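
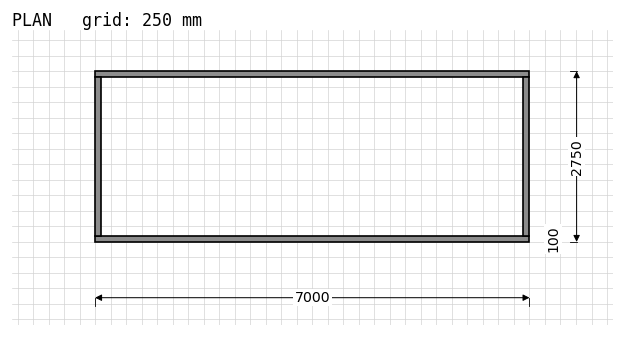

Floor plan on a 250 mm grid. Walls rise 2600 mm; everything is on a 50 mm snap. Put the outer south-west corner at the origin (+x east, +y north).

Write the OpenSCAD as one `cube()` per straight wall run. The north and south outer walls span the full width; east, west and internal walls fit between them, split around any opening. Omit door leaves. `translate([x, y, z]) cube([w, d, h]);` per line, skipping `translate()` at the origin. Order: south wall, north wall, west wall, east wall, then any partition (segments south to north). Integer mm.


cube([7000, 100, 2600]);
translate([0, 2650, 0]) cube([7000, 100, 2600]);
translate([0, 100, 0]) cube([100, 2550, 2600]);
translate([6900, 100, 0]) cube([100, 2550, 2600]);


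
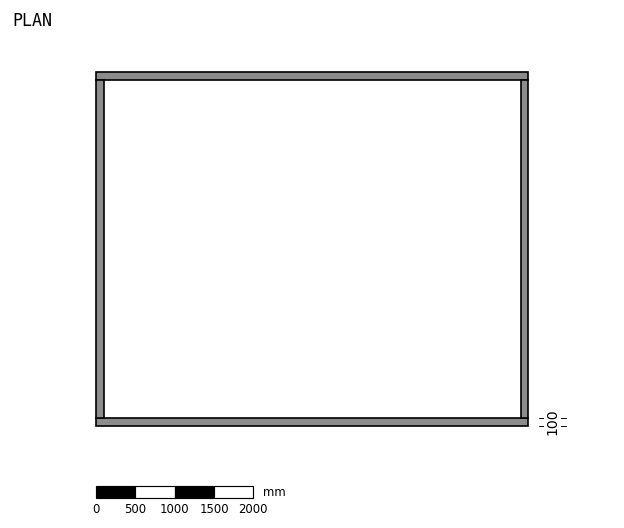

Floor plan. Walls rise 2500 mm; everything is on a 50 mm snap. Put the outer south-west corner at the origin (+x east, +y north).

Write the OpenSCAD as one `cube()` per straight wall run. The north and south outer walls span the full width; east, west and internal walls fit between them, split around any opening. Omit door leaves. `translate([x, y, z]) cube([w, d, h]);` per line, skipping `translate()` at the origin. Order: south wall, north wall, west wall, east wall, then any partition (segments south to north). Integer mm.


cube([5500, 100, 2500]);
translate([0, 4400, 0]) cube([5500, 100, 2500]);
translate([0, 100, 0]) cube([100, 4300, 2500]);
translate([5400, 100, 0]) cube([100, 4300, 2500]);


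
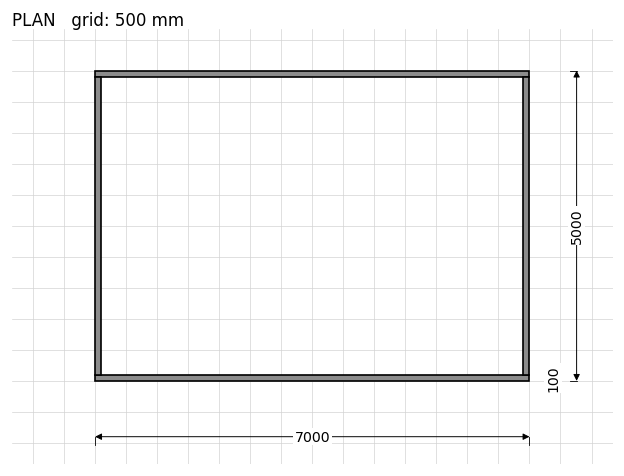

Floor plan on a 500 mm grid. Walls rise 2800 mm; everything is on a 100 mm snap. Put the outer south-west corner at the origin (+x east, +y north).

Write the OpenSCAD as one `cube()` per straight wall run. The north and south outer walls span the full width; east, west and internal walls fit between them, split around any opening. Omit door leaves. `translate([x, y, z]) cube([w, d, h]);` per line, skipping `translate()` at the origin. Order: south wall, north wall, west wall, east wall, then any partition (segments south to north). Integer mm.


cube([7000, 100, 2800]);
translate([0, 4900, 0]) cube([7000, 100, 2800]);
translate([0, 100, 0]) cube([100, 4800, 2800]);
translate([6900, 100, 0]) cube([100, 4800, 2800]);


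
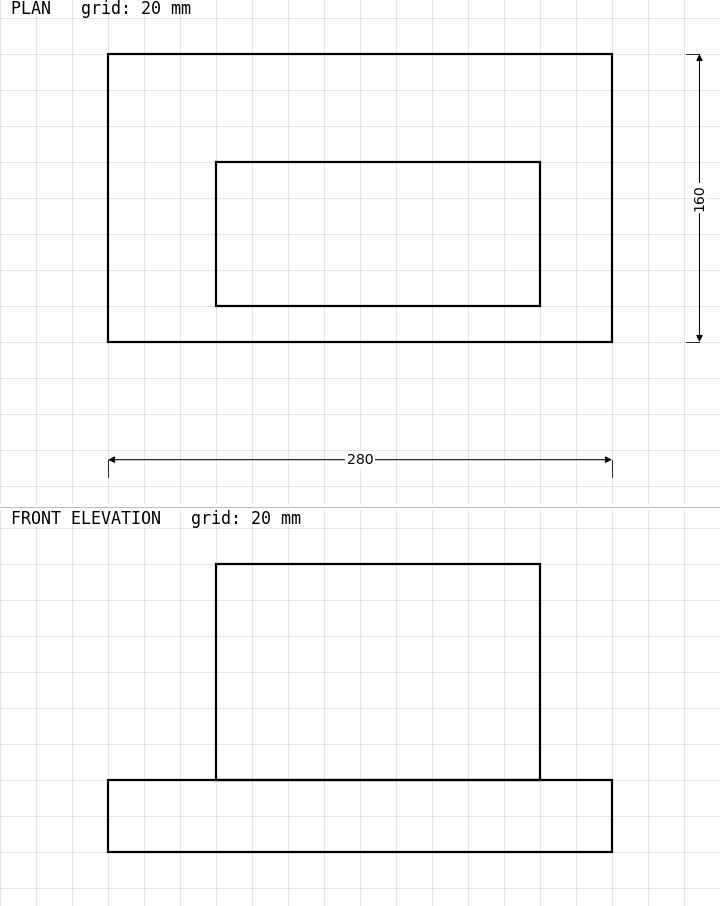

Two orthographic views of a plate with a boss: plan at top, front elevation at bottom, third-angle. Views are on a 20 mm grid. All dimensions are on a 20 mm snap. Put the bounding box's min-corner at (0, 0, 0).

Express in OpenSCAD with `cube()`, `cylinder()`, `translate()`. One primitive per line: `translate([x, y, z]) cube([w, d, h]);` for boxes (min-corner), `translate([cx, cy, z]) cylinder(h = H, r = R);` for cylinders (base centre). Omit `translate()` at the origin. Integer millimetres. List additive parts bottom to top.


cube([280, 160, 40]);
translate([60, 20, 40]) cube([180, 80, 120]);


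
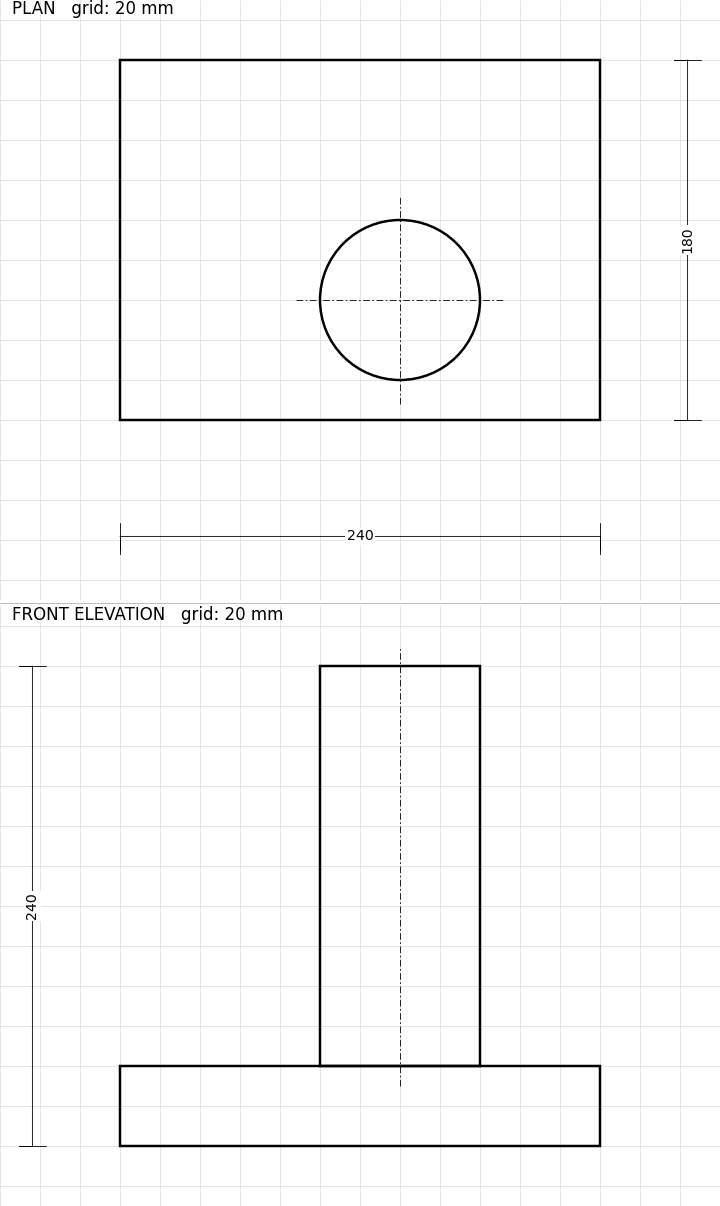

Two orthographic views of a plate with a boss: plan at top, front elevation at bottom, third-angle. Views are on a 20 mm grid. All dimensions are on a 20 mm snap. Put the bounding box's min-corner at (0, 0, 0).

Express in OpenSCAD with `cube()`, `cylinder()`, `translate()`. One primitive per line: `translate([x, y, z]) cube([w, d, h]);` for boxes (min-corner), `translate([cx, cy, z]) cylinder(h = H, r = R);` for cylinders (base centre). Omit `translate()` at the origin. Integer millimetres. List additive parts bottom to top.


cube([240, 180, 40]);
translate([140, 60, 40]) cylinder(h = 200, r = 40);


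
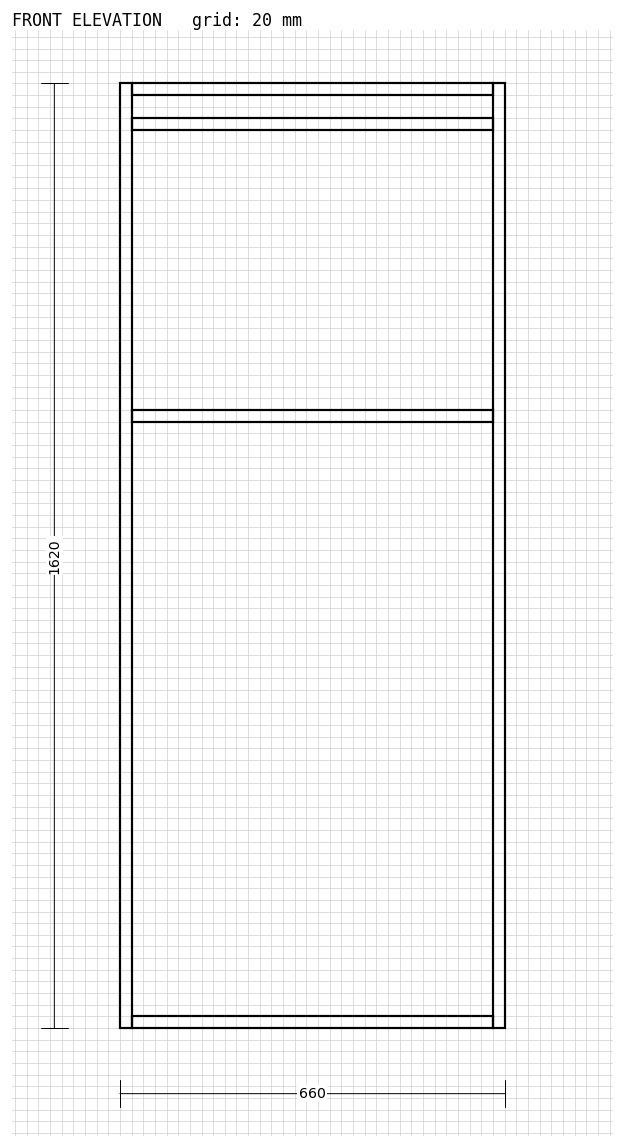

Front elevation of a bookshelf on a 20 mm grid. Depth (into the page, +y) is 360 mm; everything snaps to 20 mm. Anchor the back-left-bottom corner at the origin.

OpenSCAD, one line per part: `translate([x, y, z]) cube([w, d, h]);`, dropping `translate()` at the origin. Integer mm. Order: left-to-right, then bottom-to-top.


cube([20, 360, 1620]);
translate([20, 0, 0]) cube([620, 360, 20]);
translate([20, 0, 1040]) cube([620, 360, 20]);
translate([20, 0, 1540]) cube([620, 360, 20]);
translate([20, 0, 1600]) cube([620, 360, 20]);
translate([640, 0, 0]) cube([20, 360, 1620]);


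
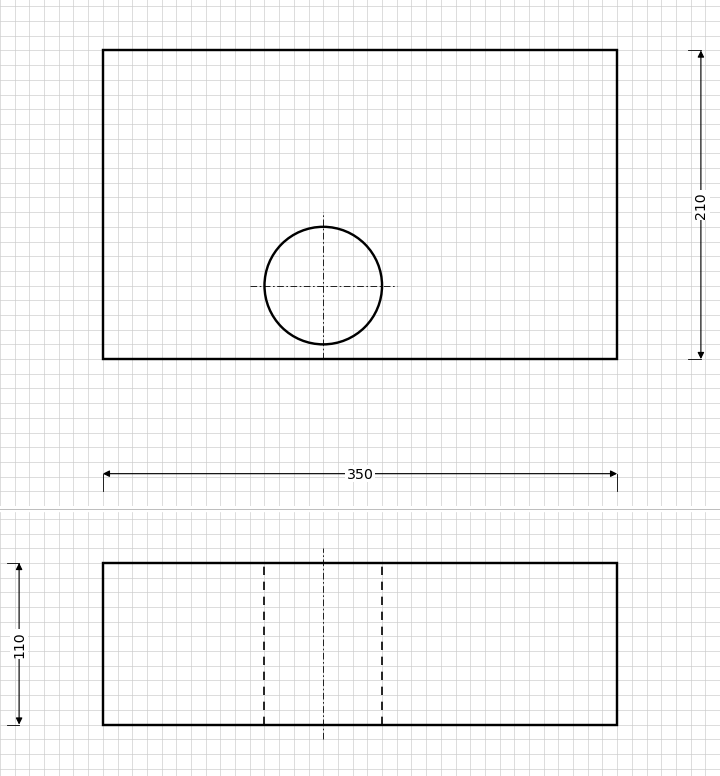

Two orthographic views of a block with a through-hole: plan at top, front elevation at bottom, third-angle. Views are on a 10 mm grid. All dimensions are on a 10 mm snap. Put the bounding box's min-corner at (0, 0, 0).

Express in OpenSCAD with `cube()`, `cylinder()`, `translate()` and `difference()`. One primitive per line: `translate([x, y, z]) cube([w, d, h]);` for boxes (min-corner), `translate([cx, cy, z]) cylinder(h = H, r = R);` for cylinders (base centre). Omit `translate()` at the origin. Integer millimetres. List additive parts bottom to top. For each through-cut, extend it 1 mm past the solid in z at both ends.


difference() {
  cube([350, 210, 110]);
  translate([150, 50, -1]) cylinder(h = 112, r = 40);
}


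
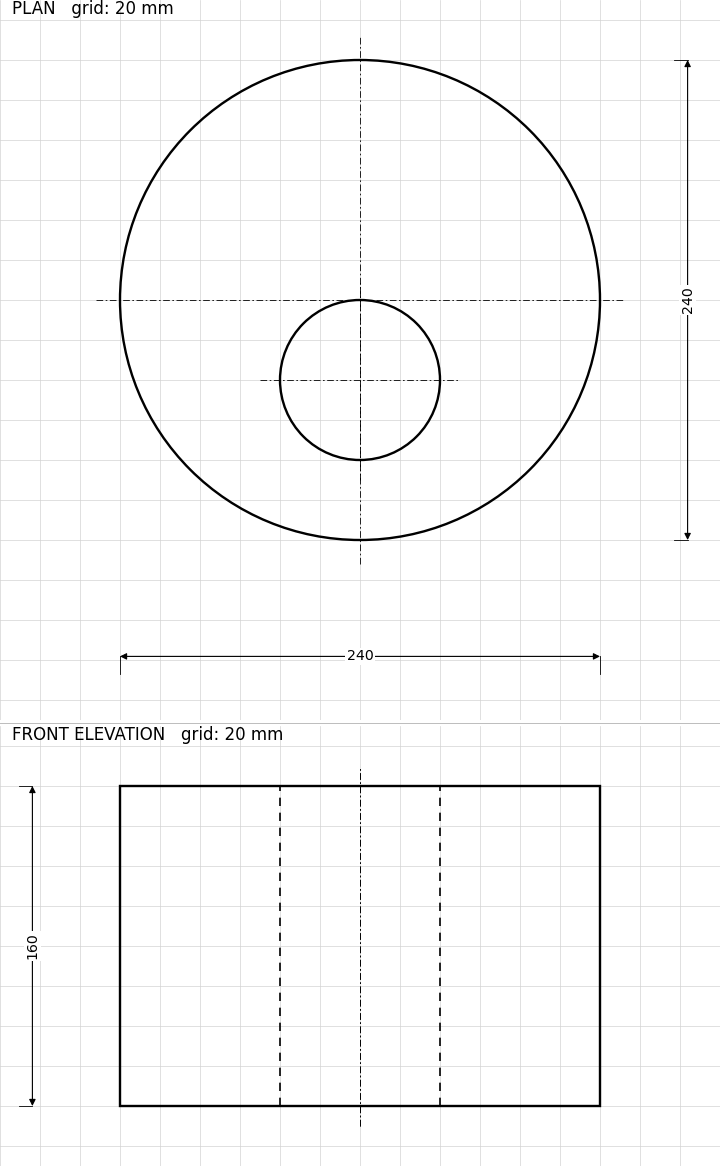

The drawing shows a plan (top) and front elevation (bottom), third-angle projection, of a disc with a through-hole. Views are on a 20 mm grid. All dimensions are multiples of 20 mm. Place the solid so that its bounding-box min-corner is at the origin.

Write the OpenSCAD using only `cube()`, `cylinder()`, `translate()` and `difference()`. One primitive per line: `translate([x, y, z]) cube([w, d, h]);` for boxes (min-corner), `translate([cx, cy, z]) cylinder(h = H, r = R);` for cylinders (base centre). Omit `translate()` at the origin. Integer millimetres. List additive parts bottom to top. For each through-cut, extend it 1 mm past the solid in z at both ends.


difference() {
  translate([120, 120, 0]) cylinder(h = 160, r = 120);
  translate([120, 80, -1]) cylinder(h = 162, r = 40);
}


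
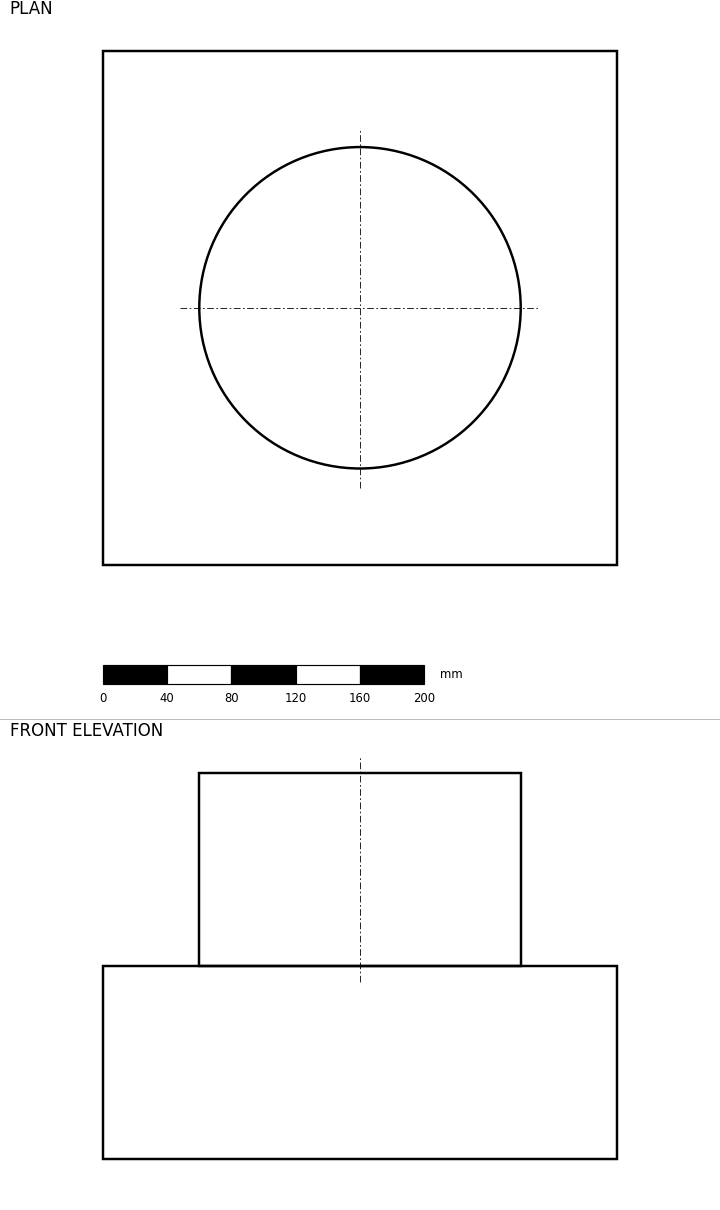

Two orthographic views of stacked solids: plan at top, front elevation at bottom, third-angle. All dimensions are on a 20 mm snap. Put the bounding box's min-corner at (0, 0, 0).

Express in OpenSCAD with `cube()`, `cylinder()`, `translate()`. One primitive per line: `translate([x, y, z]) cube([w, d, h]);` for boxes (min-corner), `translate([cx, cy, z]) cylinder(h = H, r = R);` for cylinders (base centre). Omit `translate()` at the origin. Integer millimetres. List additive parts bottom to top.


cube([320, 320, 120]);
translate([160, 160, 120]) cylinder(h = 120, r = 100);


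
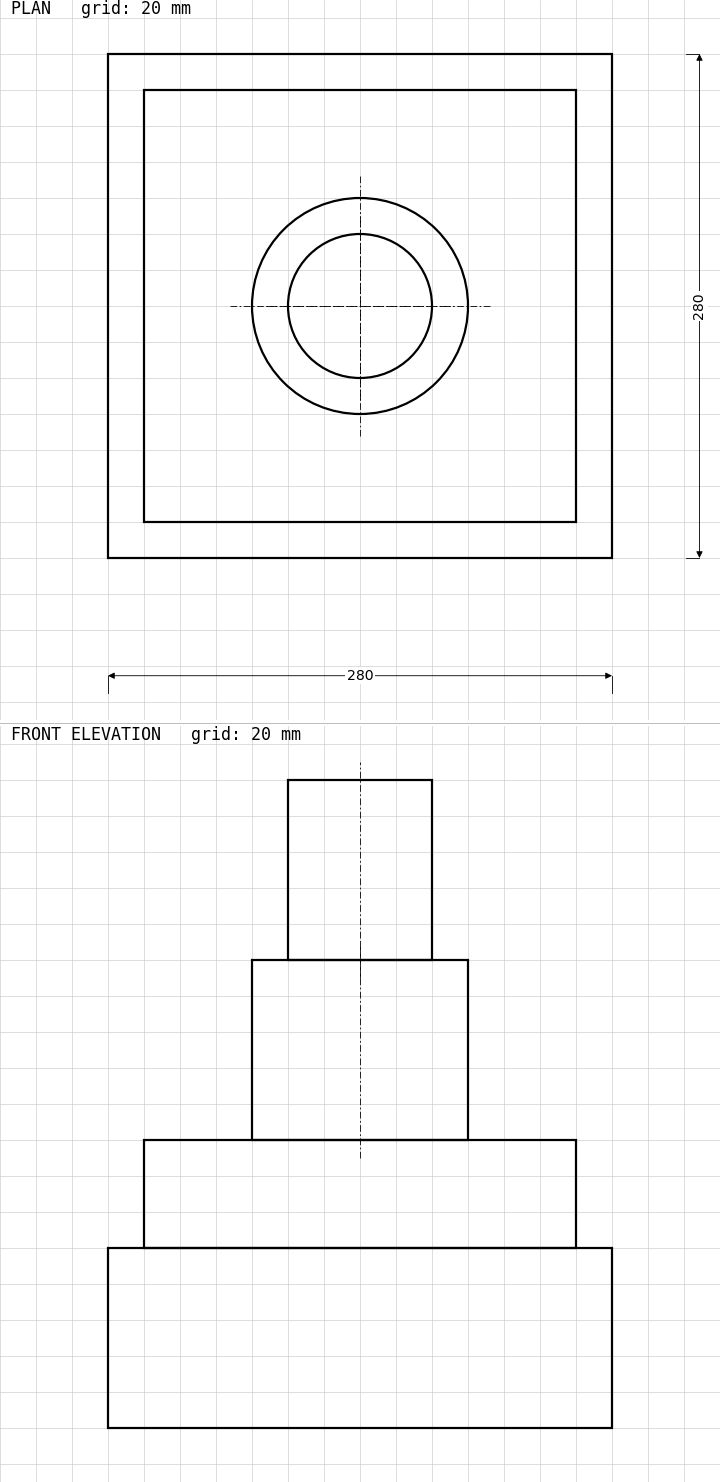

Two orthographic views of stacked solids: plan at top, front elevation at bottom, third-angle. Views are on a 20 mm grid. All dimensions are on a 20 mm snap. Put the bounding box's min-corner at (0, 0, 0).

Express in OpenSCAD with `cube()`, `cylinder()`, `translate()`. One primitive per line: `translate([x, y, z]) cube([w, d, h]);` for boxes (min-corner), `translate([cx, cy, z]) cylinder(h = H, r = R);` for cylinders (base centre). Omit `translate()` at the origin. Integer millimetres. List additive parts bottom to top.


cube([280, 280, 100]);
translate([20, 20, 100]) cube([240, 240, 60]);
translate([140, 140, 160]) cylinder(h = 100, r = 60);
translate([140, 140, 260]) cylinder(h = 100, r = 40);


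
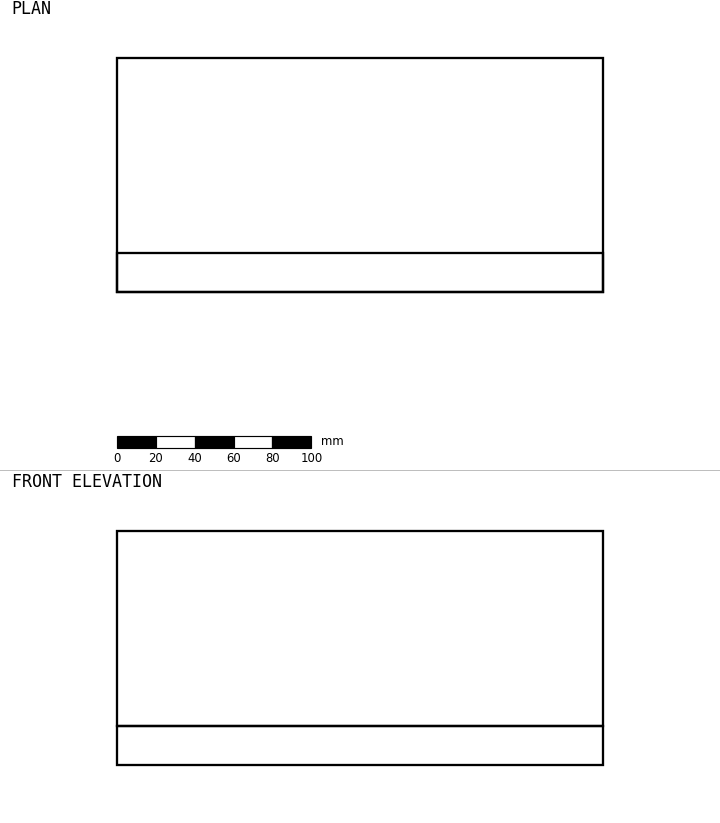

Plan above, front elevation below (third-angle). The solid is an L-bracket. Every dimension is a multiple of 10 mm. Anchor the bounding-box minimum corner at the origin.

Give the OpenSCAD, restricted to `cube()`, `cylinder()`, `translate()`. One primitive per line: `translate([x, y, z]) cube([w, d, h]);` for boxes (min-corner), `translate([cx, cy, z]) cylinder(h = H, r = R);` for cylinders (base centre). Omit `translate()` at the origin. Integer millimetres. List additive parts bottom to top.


cube([250, 120, 20]);
translate([0, 0, 20]) cube([250, 20, 100]);


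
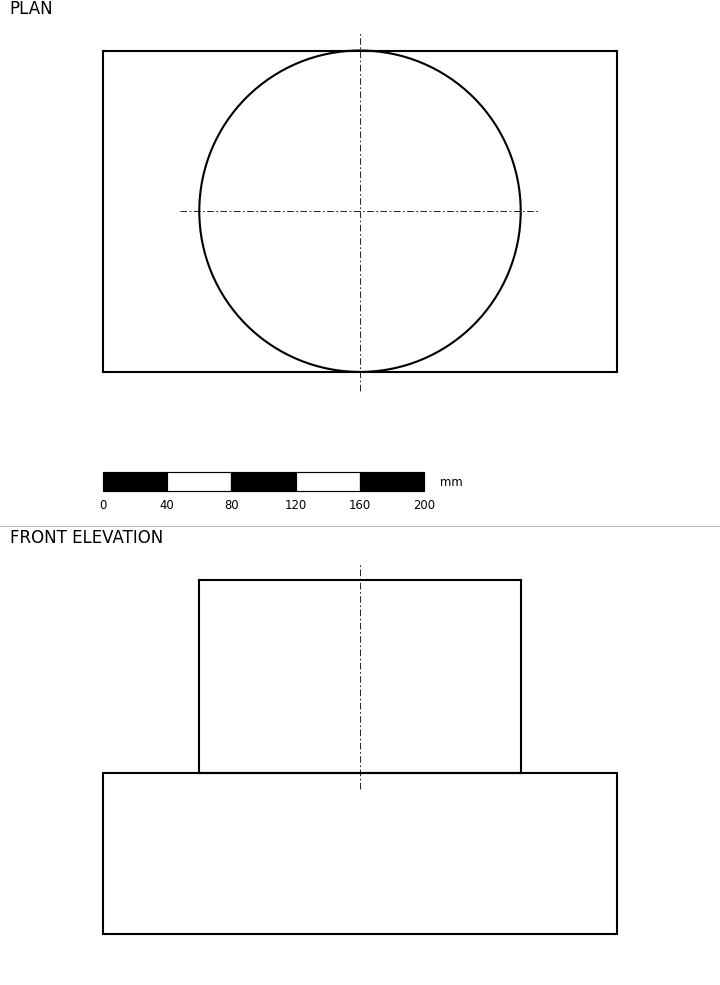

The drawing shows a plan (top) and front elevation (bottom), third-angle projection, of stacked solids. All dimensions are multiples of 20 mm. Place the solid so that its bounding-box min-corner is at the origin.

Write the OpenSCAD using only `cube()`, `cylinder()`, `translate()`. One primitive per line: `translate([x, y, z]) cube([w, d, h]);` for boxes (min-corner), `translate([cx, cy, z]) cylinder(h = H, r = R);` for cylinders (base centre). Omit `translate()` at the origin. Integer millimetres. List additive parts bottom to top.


cube([320, 200, 100]);
translate([160, 100, 100]) cylinder(h = 120, r = 100);


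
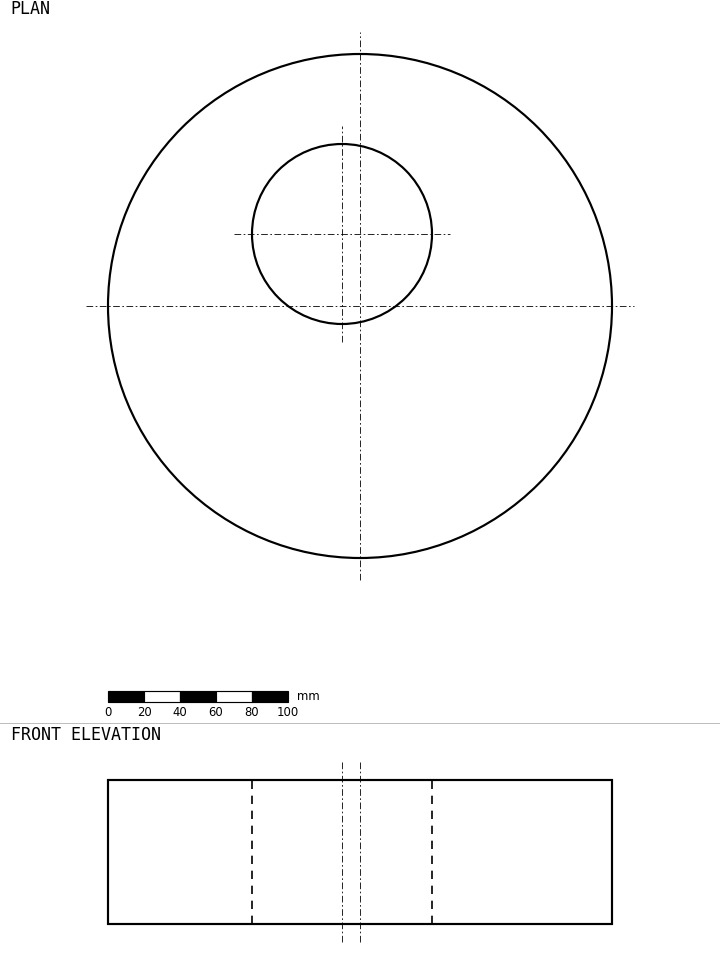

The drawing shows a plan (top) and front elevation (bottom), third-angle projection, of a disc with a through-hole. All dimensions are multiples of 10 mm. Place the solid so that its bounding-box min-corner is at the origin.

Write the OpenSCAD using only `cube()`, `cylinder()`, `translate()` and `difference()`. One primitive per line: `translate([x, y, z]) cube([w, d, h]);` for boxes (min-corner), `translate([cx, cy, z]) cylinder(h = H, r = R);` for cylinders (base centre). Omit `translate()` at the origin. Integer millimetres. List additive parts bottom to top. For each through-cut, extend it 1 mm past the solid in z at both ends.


difference() {
  translate([140, 140, 0]) cylinder(h = 80, r = 140);
  translate([130, 180, -1]) cylinder(h = 82, r = 50);
}


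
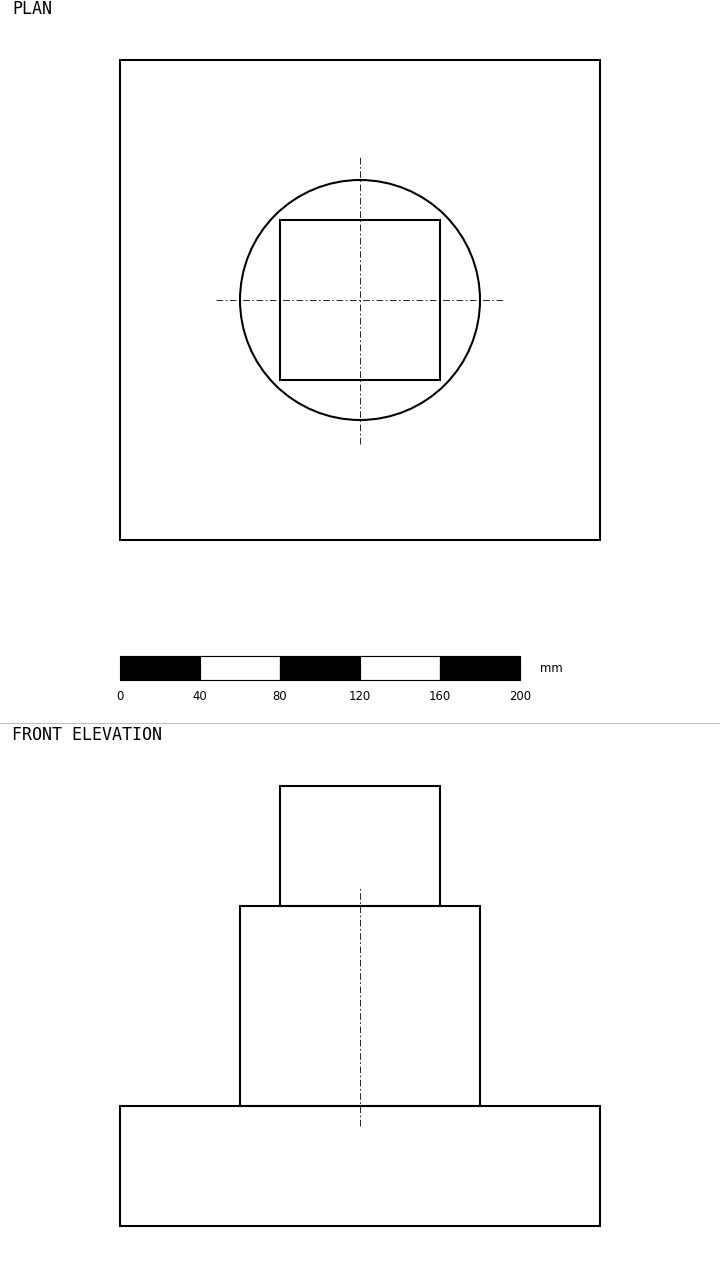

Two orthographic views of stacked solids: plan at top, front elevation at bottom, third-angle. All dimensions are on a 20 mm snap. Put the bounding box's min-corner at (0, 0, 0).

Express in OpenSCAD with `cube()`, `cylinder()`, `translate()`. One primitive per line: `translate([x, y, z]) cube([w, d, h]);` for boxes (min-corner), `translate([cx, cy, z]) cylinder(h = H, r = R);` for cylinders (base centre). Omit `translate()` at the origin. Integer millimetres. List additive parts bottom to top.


cube([240, 240, 60]);
translate([120, 120, 60]) cylinder(h = 100, r = 60);
translate([80, 80, 160]) cube([80, 80, 60]);


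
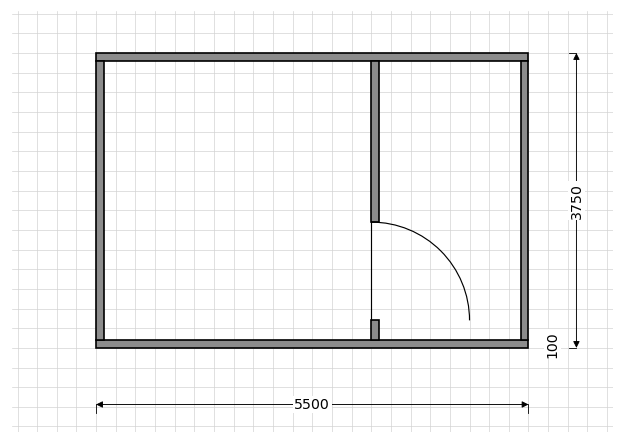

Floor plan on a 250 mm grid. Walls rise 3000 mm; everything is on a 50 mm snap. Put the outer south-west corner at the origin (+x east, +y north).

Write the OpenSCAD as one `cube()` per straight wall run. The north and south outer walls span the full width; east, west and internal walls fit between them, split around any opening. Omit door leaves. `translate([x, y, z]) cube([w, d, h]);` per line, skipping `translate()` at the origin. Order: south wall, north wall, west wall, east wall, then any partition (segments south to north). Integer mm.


cube([5500, 100, 3000]);
translate([0, 3650, 0]) cube([5500, 100, 3000]);
translate([0, 100, 0]) cube([100, 3550, 3000]);
translate([5400, 100, 0]) cube([100, 3550, 3000]);
translate([3500, 100, 0]) cube([100, 250, 3000]);
translate([3500, 1600, 0]) cube([100, 2050, 3000]);


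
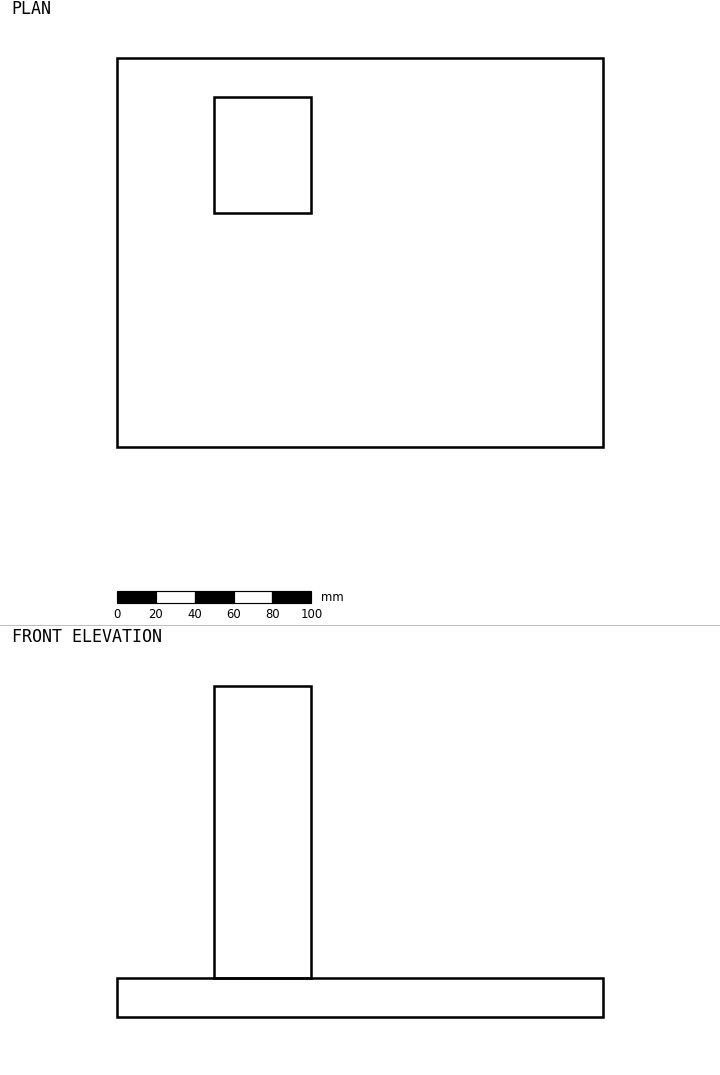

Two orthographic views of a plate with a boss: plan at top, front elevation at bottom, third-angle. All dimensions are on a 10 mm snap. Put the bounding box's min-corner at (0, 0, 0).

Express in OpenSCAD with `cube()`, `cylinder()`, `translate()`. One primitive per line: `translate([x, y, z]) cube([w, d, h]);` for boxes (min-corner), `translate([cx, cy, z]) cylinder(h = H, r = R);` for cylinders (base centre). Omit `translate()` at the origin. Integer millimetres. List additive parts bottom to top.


cube([250, 200, 20]);
translate([50, 120, 20]) cube([50, 60, 150]);


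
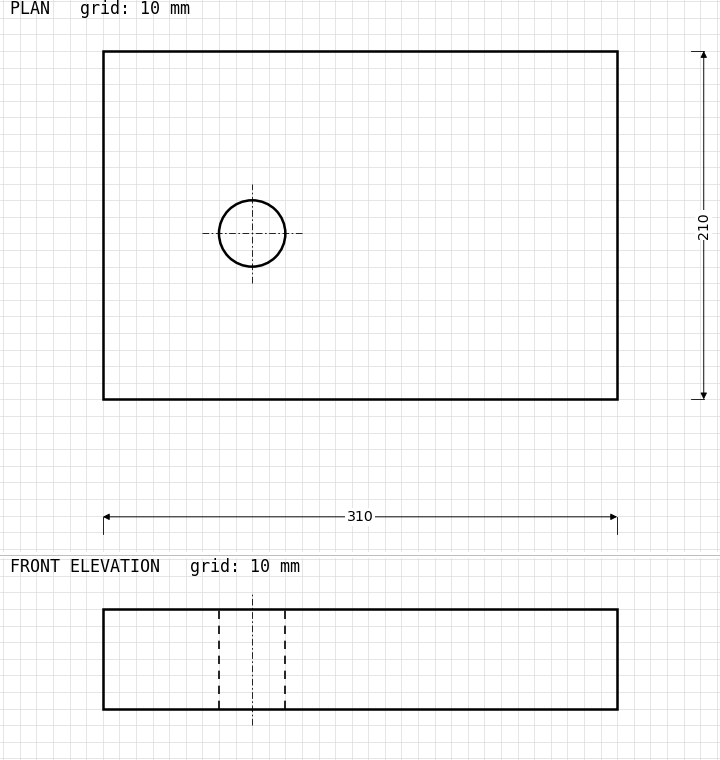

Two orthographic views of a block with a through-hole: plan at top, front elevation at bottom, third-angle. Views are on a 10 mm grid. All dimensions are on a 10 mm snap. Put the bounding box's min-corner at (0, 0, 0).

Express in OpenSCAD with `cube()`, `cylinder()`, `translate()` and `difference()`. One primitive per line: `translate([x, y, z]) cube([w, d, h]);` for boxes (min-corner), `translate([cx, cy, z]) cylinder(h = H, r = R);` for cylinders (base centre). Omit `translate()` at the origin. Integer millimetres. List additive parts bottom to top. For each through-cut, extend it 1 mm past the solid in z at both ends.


difference() {
  cube([310, 210, 60]);
  translate([90, 100, -1]) cylinder(h = 62, r = 20);
}


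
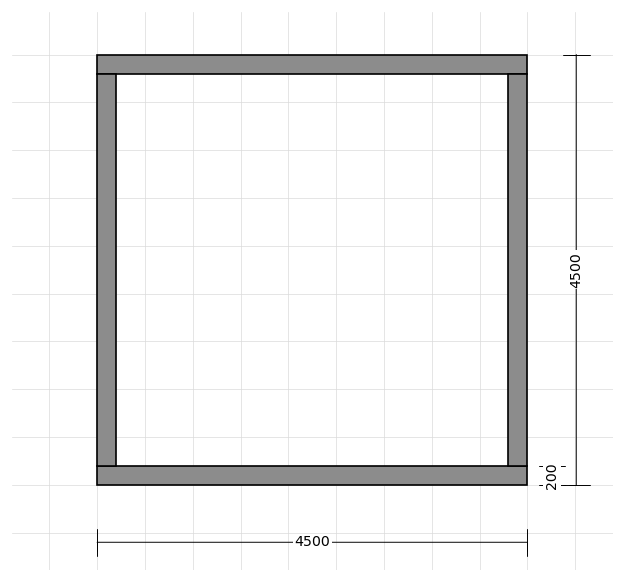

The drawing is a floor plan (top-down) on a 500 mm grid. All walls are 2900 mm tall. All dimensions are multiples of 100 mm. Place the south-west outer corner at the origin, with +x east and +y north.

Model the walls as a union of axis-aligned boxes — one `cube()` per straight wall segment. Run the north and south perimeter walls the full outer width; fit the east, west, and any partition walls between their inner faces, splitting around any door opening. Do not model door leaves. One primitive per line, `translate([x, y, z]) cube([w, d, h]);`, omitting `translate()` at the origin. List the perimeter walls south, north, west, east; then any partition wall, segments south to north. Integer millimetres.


cube([4500, 200, 2900]);
translate([0, 4300, 0]) cube([4500, 200, 2900]);
translate([0, 200, 0]) cube([200, 4100, 2900]);
translate([4300, 200, 0]) cube([200, 4100, 2900]);


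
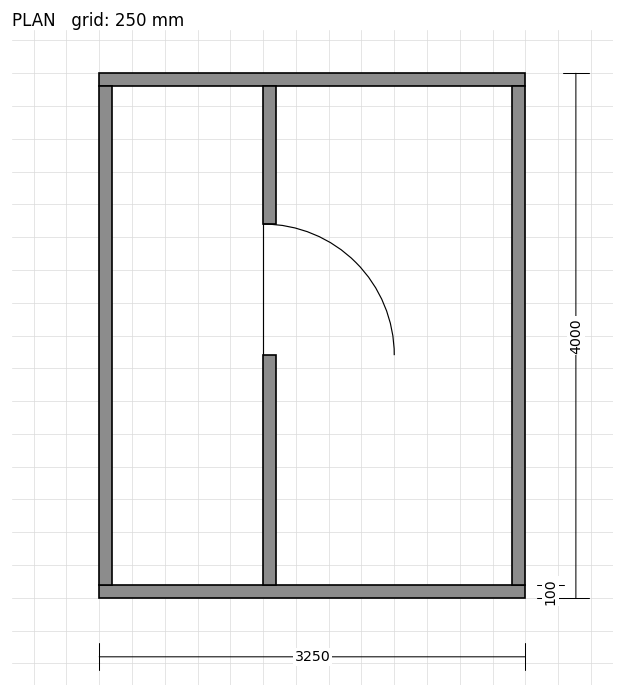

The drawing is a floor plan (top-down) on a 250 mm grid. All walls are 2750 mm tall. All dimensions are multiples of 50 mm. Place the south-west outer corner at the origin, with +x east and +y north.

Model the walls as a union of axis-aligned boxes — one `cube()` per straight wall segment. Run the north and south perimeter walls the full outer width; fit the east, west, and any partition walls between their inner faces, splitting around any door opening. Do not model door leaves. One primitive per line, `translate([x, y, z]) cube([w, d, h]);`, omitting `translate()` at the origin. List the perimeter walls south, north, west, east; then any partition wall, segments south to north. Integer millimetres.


cube([3250, 100, 2750]);
translate([0, 3900, 0]) cube([3250, 100, 2750]);
translate([0, 100, 0]) cube([100, 3800, 2750]);
translate([3150, 100, 0]) cube([100, 3800, 2750]);
translate([1250, 100, 0]) cube([100, 1750, 2750]);
translate([1250, 2850, 0]) cube([100, 1050, 2750]);


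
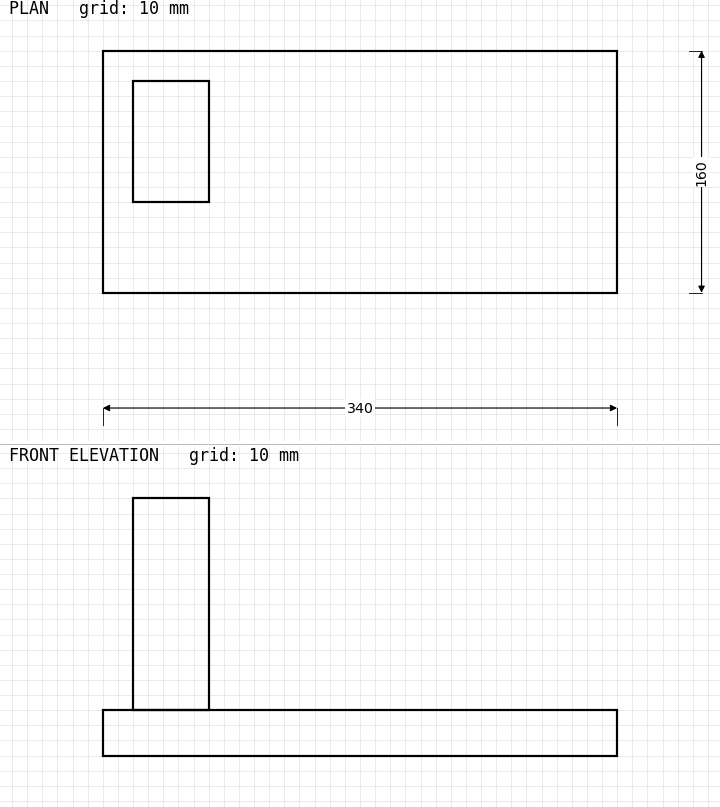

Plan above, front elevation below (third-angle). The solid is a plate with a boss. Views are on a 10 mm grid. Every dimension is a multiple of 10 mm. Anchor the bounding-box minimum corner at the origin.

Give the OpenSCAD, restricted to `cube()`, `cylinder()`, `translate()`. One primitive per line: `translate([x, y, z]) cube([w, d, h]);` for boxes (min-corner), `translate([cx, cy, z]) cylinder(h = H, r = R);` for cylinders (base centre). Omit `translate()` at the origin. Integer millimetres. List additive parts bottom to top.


cube([340, 160, 30]);
translate([20, 60, 30]) cube([50, 80, 140]);


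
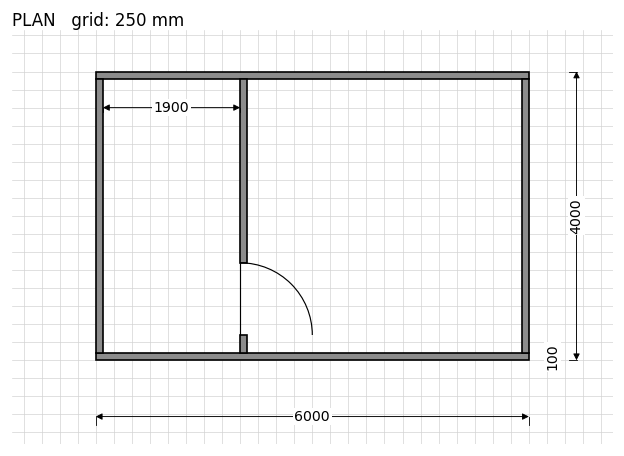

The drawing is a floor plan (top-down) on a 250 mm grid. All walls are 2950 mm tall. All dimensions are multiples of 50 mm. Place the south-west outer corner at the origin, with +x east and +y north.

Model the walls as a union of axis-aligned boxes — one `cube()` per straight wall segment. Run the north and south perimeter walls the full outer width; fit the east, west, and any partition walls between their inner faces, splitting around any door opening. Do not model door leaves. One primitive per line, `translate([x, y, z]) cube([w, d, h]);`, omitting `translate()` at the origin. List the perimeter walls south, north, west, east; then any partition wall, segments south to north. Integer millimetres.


cube([6000, 100, 2950]);
translate([0, 3900, 0]) cube([6000, 100, 2950]);
translate([0, 100, 0]) cube([100, 3800, 2950]);
translate([5900, 100, 0]) cube([100, 3800, 2950]);
translate([2000, 100, 0]) cube([100, 250, 2950]);
translate([2000, 1350, 0]) cube([100, 2550, 2950]);


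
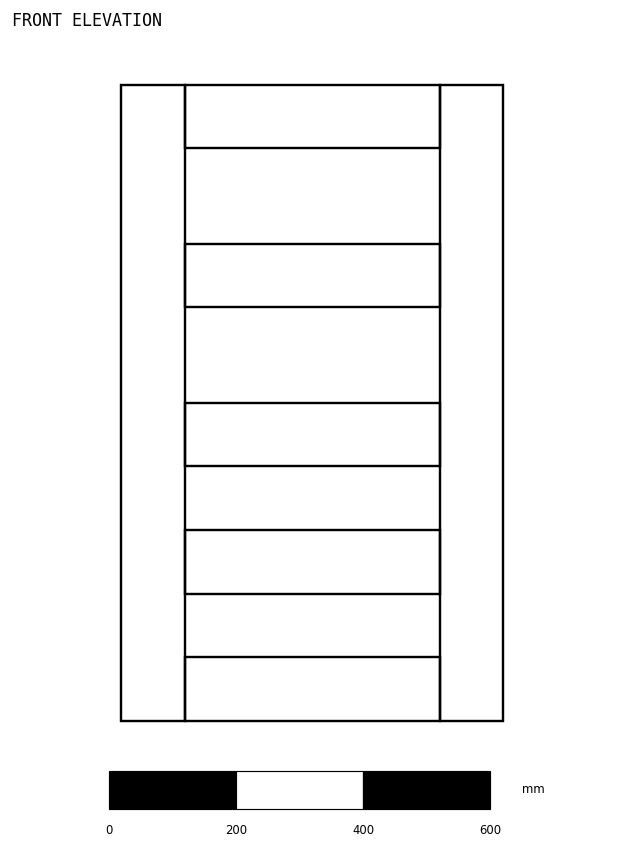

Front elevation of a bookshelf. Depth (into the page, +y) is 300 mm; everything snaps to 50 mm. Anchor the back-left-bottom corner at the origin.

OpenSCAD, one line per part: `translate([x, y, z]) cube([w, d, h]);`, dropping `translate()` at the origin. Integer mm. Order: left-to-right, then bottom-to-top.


cube([100, 300, 1000]);
translate([100, 0, 0]) cube([400, 300, 100]);
translate([100, 0, 200]) cube([400, 300, 100]);
translate([100, 0, 400]) cube([400, 300, 100]);
translate([100, 0, 650]) cube([400, 300, 100]);
translate([100, 0, 900]) cube([400, 300, 100]);
translate([500, 0, 0]) cube([100, 300, 1000]);


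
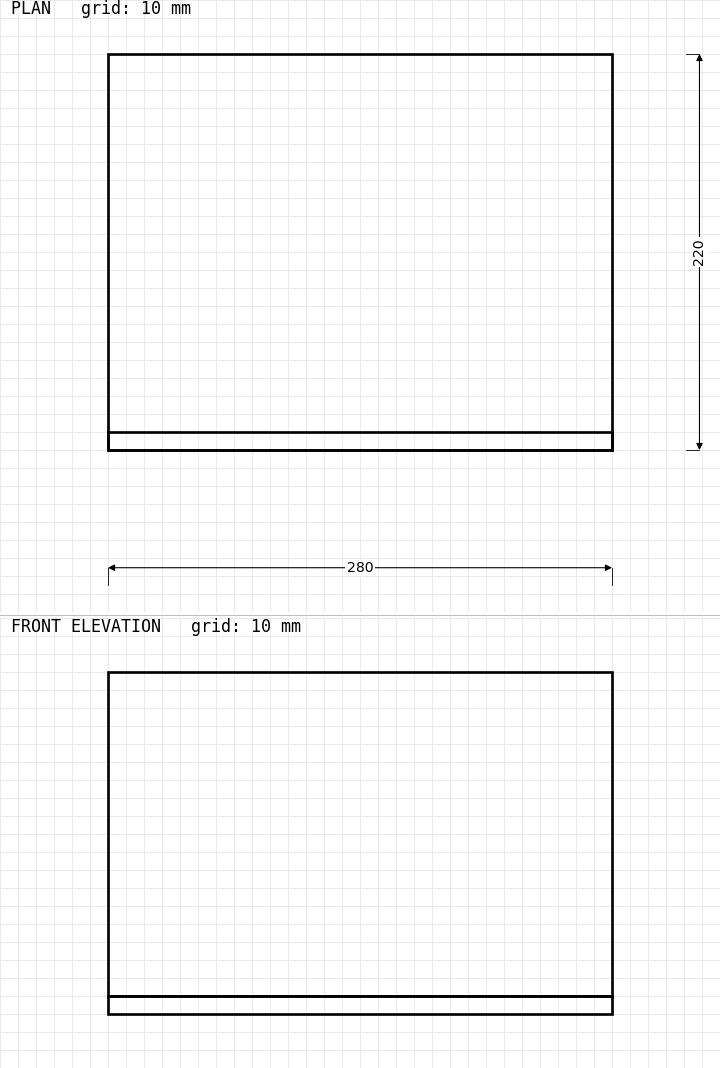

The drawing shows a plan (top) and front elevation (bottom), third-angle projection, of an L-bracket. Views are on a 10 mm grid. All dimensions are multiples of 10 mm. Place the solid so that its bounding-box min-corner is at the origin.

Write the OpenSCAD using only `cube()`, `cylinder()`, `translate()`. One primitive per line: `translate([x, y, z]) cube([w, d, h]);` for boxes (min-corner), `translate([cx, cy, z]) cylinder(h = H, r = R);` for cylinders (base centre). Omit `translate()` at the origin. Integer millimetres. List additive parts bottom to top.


cube([280, 220, 10]);
translate([0, 0, 10]) cube([280, 10, 180]);


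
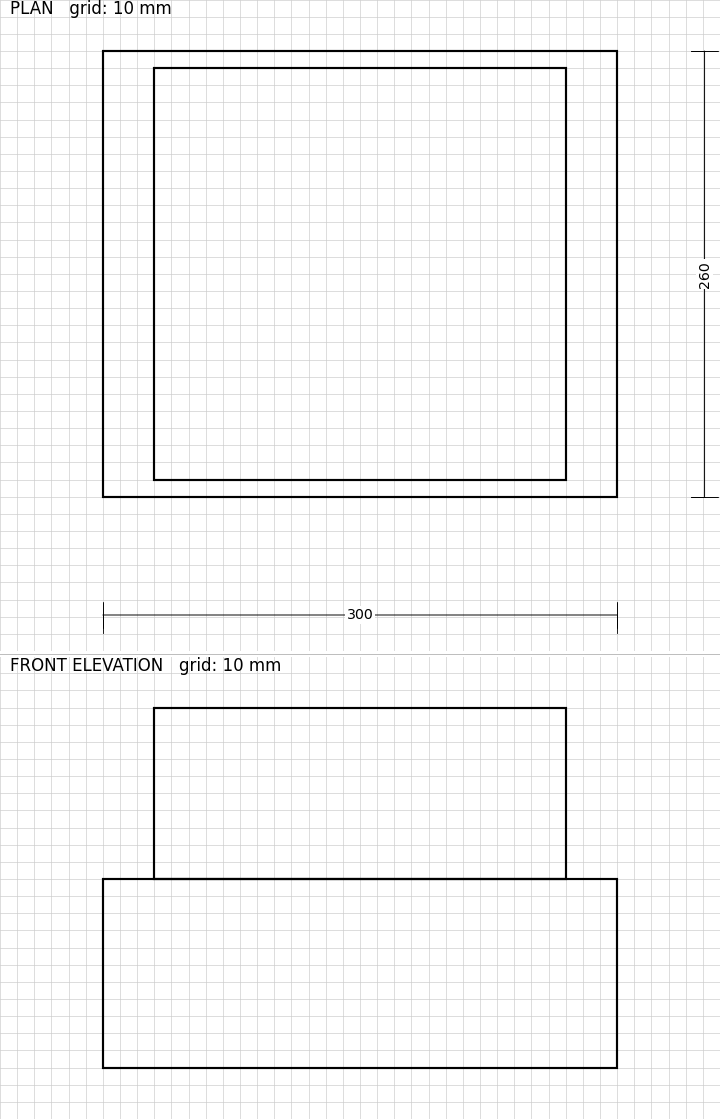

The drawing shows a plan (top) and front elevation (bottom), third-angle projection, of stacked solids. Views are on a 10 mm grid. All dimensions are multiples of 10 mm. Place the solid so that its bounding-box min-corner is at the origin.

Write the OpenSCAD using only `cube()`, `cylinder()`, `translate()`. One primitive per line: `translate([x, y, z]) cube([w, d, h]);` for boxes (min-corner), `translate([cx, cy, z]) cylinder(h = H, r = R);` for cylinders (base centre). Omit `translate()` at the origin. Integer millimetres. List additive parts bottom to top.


cube([300, 260, 110]);
translate([30, 10, 110]) cube([240, 240, 100]);


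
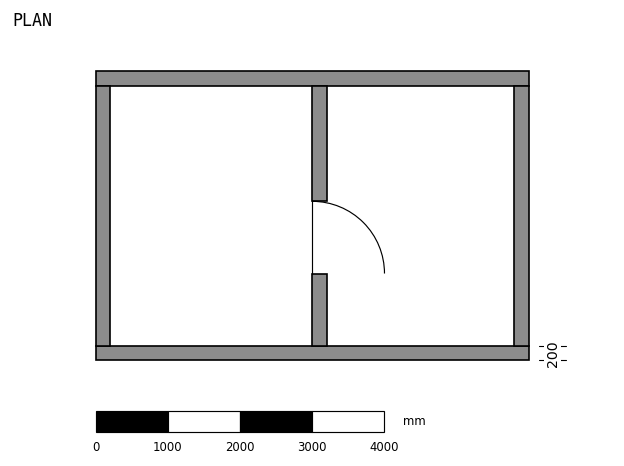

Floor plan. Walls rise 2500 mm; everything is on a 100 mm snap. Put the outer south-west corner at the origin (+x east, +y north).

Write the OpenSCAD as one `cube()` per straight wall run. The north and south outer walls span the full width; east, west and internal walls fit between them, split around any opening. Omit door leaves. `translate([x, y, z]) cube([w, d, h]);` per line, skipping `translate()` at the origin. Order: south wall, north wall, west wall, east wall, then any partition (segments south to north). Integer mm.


cube([6000, 200, 2500]);
translate([0, 3800, 0]) cube([6000, 200, 2500]);
translate([0, 200, 0]) cube([200, 3600, 2500]);
translate([5800, 200, 0]) cube([200, 3600, 2500]);
translate([3000, 200, 0]) cube([200, 1000, 2500]);
translate([3000, 2200, 0]) cube([200, 1600, 2500]);


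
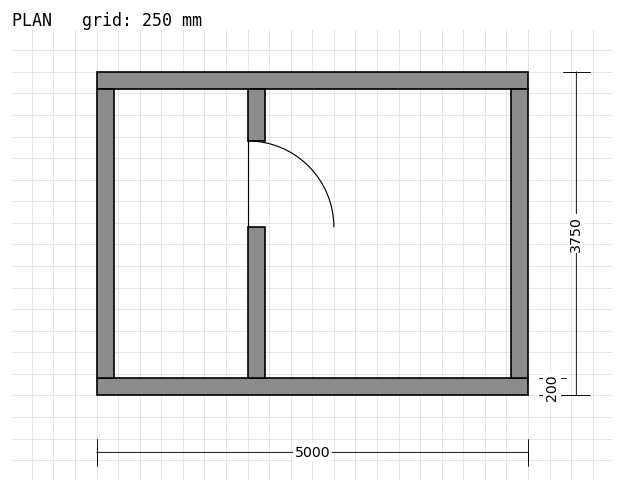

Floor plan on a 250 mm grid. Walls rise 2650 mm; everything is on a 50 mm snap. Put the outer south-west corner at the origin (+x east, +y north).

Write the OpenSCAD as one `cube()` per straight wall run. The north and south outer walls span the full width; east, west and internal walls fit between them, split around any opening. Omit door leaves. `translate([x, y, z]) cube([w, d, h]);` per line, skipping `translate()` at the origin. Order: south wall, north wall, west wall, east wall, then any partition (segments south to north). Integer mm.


cube([5000, 200, 2650]);
translate([0, 3550, 0]) cube([5000, 200, 2650]);
translate([0, 200, 0]) cube([200, 3350, 2650]);
translate([4800, 200, 0]) cube([200, 3350, 2650]);
translate([1750, 200, 0]) cube([200, 1750, 2650]);
translate([1750, 2950, 0]) cube([200, 600, 2650]);


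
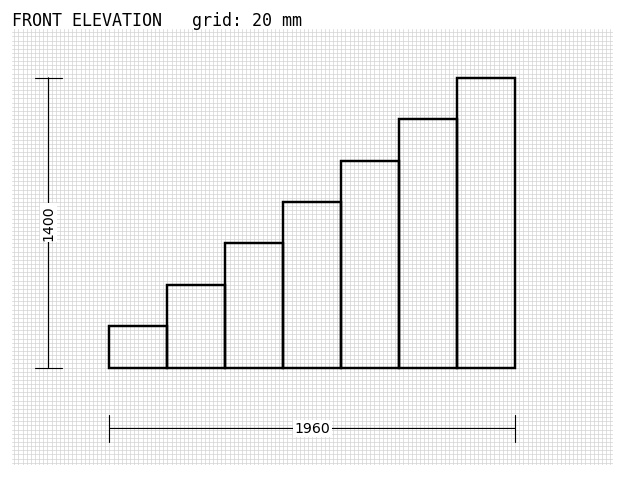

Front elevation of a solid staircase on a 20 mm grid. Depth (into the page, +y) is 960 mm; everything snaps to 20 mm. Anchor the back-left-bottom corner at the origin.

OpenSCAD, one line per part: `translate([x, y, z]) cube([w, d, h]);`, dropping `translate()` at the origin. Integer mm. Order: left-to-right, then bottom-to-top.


cube([280, 960, 200]);
translate([280, 0, 0]) cube([280, 960, 400]);
translate([560, 0, 0]) cube([280, 960, 600]);
translate([840, 0, 0]) cube([280, 960, 800]);
translate([1120, 0, 0]) cube([280, 960, 1000]);
translate([1400, 0, 0]) cube([280, 960, 1200]);
translate([1680, 0, 0]) cube([280, 960, 1400]);


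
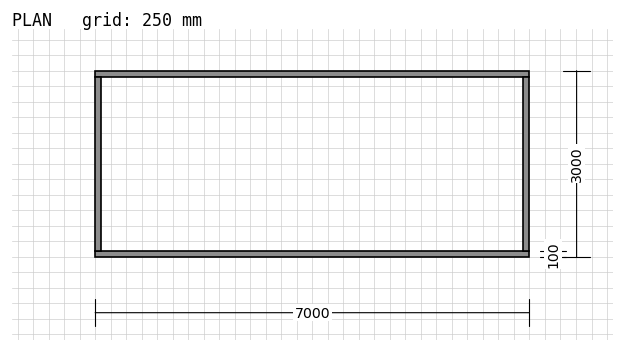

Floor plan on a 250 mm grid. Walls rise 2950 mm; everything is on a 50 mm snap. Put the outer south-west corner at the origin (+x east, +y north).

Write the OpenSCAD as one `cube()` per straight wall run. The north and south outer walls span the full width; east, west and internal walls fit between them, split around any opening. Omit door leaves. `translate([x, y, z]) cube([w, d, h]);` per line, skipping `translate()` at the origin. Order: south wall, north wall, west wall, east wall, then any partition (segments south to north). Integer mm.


cube([7000, 100, 2950]);
translate([0, 2900, 0]) cube([7000, 100, 2950]);
translate([0, 100, 0]) cube([100, 2800, 2950]);
translate([6900, 100, 0]) cube([100, 2800, 2950]);


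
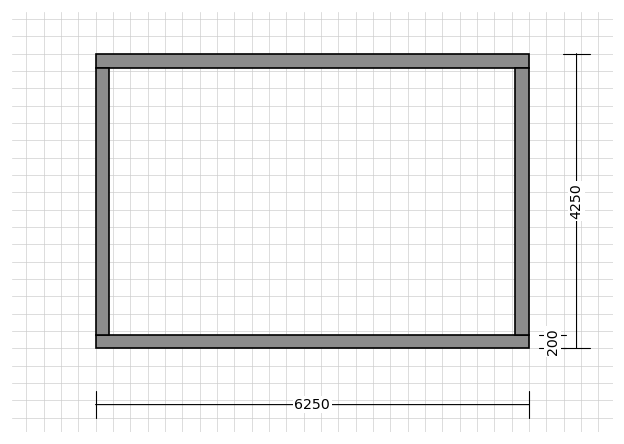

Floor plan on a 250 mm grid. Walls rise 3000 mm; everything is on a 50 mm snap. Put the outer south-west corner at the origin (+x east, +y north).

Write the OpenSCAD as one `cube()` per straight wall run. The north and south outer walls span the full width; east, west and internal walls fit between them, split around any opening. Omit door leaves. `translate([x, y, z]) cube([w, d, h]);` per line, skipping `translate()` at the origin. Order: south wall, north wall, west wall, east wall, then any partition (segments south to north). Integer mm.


cube([6250, 200, 3000]);
translate([0, 4050, 0]) cube([6250, 200, 3000]);
translate([0, 200, 0]) cube([200, 3850, 3000]);
translate([6050, 200, 0]) cube([200, 3850, 3000]);


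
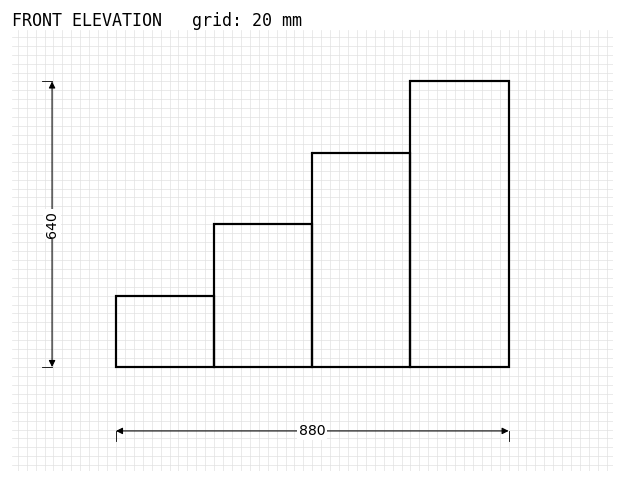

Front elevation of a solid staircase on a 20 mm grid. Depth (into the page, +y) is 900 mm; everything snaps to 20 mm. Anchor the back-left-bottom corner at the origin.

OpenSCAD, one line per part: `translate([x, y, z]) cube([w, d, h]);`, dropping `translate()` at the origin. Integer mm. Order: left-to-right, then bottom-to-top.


cube([220, 900, 160]);
translate([220, 0, 0]) cube([220, 900, 320]);
translate([440, 0, 0]) cube([220, 900, 480]);
translate([660, 0, 0]) cube([220, 900, 640]);


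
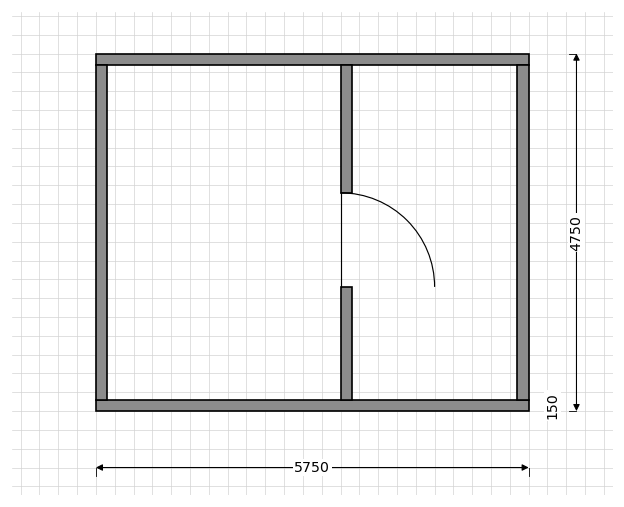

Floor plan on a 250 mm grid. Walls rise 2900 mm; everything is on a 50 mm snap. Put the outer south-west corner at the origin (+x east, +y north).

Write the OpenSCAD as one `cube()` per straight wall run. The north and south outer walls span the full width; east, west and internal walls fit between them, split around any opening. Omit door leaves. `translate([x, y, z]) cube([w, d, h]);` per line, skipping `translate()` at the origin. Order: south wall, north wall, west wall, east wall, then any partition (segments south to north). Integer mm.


cube([5750, 150, 2900]);
translate([0, 4600, 0]) cube([5750, 150, 2900]);
translate([0, 150, 0]) cube([150, 4450, 2900]);
translate([5600, 150, 0]) cube([150, 4450, 2900]);
translate([3250, 150, 0]) cube([150, 1500, 2900]);
translate([3250, 2900, 0]) cube([150, 1700, 2900]);


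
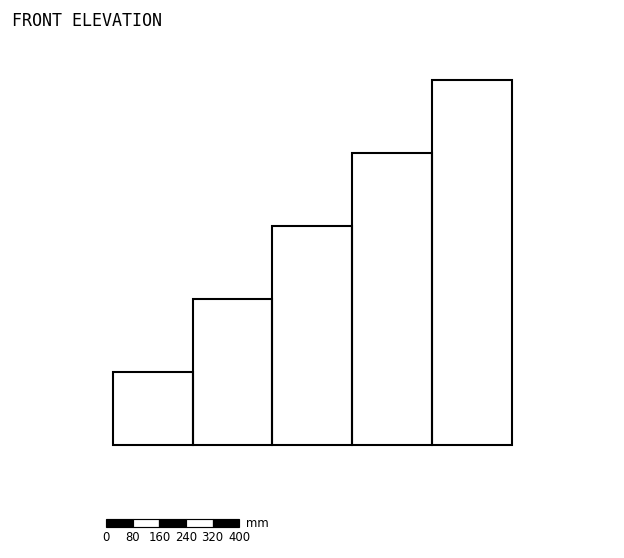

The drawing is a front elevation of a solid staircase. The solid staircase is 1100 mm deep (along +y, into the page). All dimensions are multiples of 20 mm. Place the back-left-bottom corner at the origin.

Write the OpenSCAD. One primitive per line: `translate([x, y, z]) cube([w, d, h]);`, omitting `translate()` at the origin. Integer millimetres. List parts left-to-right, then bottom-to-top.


cube([240, 1100, 220]);
translate([240, 0, 0]) cube([240, 1100, 440]);
translate([480, 0, 0]) cube([240, 1100, 660]);
translate([720, 0, 0]) cube([240, 1100, 880]);
translate([960, 0, 0]) cube([240, 1100, 1100]);


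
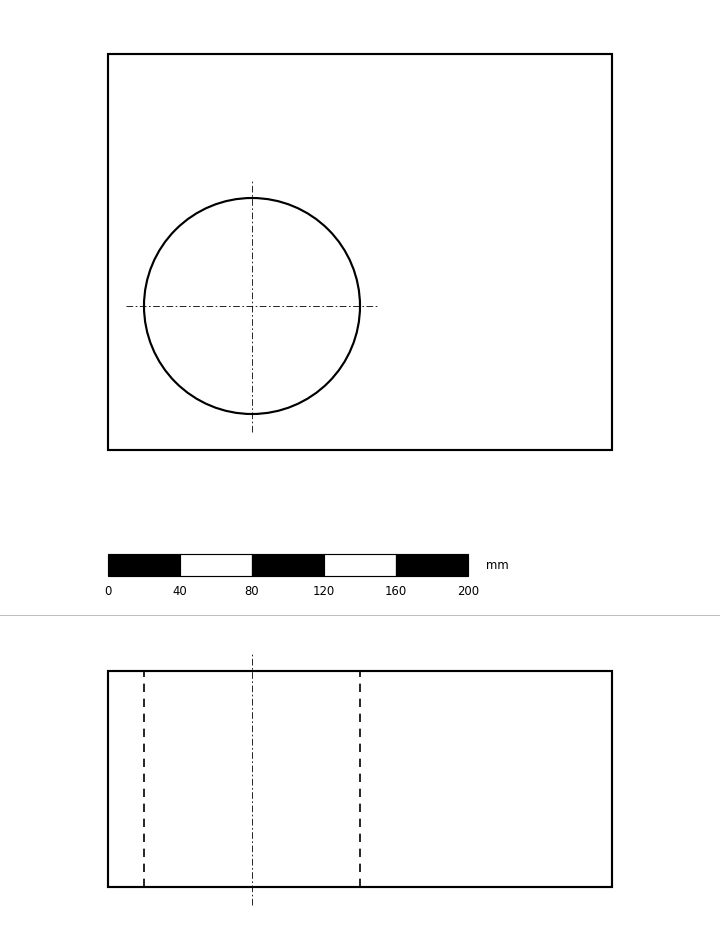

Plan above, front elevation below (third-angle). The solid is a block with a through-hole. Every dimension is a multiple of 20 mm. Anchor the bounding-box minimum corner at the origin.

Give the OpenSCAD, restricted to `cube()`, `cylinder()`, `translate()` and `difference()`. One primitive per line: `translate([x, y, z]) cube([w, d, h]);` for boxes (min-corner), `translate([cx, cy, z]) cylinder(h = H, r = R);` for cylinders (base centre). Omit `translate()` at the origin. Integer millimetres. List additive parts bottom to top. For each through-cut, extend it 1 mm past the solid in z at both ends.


difference() {
  cube([280, 220, 120]);
  translate([80, 80, -1]) cylinder(h = 122, r = 60);
}


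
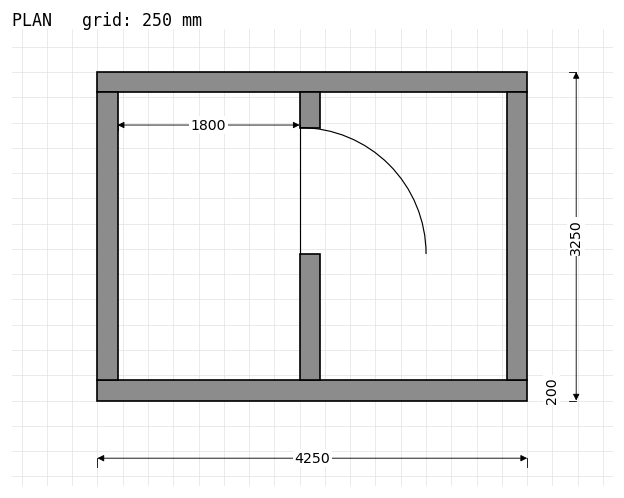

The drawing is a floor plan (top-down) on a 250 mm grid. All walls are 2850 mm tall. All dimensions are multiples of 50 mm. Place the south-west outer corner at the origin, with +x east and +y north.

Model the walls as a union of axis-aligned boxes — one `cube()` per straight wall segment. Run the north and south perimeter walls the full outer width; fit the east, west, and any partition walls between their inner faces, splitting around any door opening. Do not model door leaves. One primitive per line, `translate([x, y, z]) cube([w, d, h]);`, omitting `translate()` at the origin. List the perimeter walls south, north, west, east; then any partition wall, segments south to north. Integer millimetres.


cube([4250, 200, 2850]);
translate([0, 3050, 0]) cube([4250, 200, 2850]);
translate([0, 200, 0]) cube([200, 2850, 2850]);
translate([4050, 200, 0]) cube([200, 2850, 2850]);
translate([2000, 200, 0]) cube([200, 1250, 2850]);
translate([2000, 2700, 0]) cube([200, 350, 2850]);


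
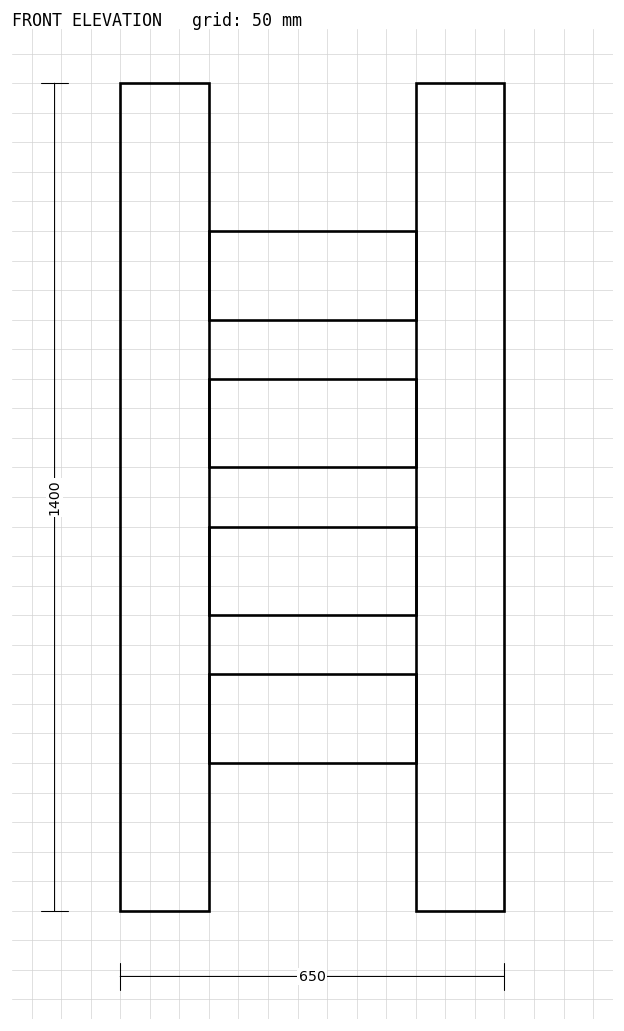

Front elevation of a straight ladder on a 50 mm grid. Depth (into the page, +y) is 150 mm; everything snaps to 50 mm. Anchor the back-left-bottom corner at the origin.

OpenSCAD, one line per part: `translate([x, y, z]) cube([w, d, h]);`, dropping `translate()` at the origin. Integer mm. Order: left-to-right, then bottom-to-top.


cube([150, 150, 1400]);
translate([150, 0, 250]) cube([350, 150, 150]);
translate([150, 0, 500]) cube([350, 150, 150]);
translate([150, 0, 750]) cube([350, 150, 150]);
translate([150, 0, 1000]) cube([350, 150, 150]);
translate([500, 0, 0]) cube([150, 150, 1400]);


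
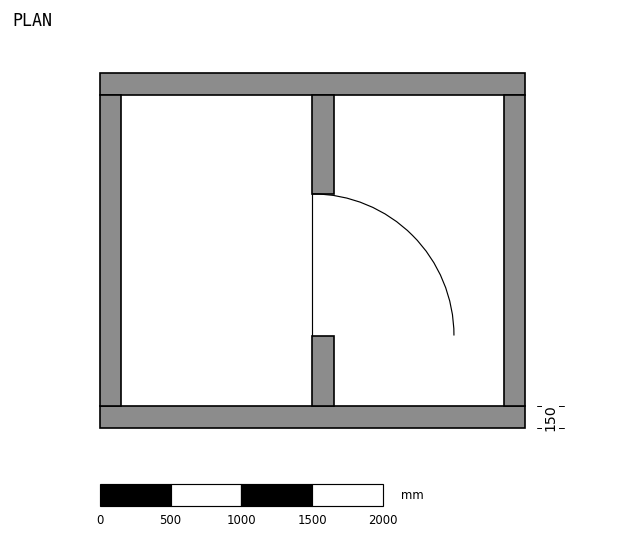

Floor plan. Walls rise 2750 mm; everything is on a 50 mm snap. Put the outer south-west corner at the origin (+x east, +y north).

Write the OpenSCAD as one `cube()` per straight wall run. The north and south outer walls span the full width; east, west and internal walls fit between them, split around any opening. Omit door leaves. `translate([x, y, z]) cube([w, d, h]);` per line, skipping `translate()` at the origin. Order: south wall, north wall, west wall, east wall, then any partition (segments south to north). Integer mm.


cube([3000, 150, 2750]);
translate([0, 2350, 0]) cube([3000, 150, 2750]);
translate([0, 150, 0]) cube([150, 2200, 2750]);
translate([2850, 150, 0]) cube([150, 2200, 2750]);
translate([1500, 150, 0]) cube([150, 500, 2750]);
translate([1500, 1650, 0]) cube([150, 700, 2750]);


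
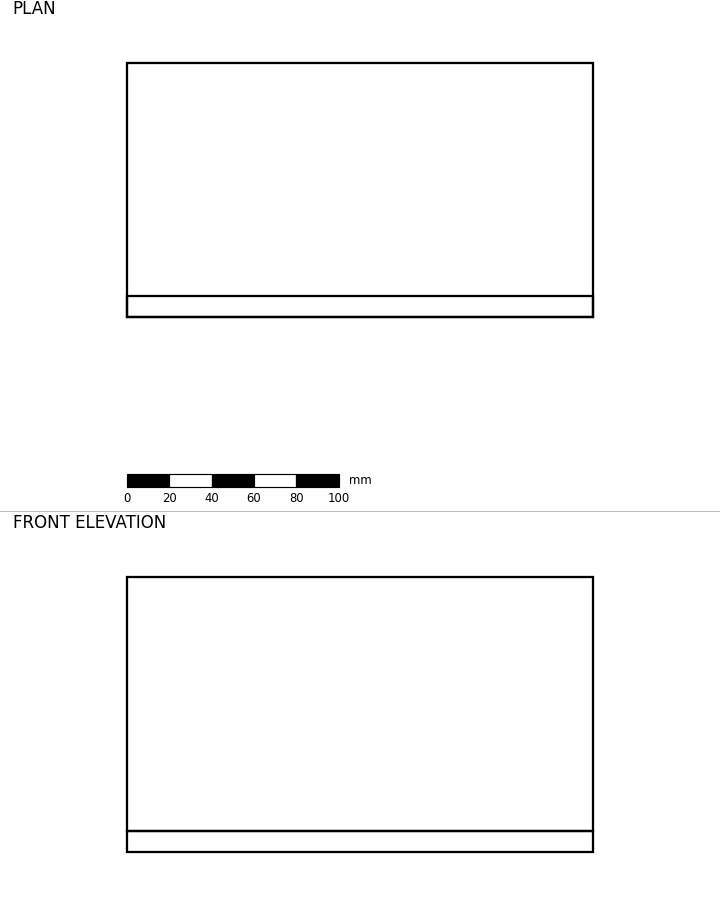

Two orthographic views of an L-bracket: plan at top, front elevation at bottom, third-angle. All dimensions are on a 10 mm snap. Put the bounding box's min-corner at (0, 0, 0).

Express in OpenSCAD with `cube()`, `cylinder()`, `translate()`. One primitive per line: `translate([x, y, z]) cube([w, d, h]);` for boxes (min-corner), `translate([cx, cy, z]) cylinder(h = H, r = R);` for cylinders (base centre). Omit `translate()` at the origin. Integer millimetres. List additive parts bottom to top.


cube([220, 120, 10]);
translate([0, 0, 10]) cube([220, 10, 120]);


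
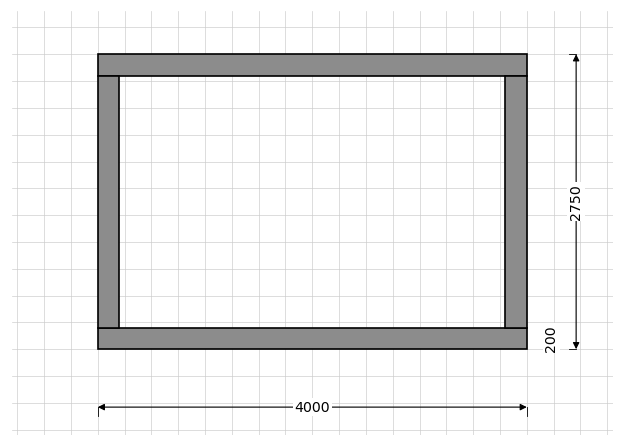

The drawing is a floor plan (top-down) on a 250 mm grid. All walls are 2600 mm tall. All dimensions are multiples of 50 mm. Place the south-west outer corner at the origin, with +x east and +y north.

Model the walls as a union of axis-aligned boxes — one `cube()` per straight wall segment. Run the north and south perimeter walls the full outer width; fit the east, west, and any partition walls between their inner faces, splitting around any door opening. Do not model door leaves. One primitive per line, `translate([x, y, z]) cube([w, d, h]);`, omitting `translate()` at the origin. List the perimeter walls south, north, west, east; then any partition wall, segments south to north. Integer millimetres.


cube([4000, 200, 2600]);
translate([0, 2550, 0]) cube([4000, 200, 2600]);
translate([0, 200, 0]) cube([200, 2350, 2600]);
translate([3800, 200, 0]) cube([200, 2350, 2600]);


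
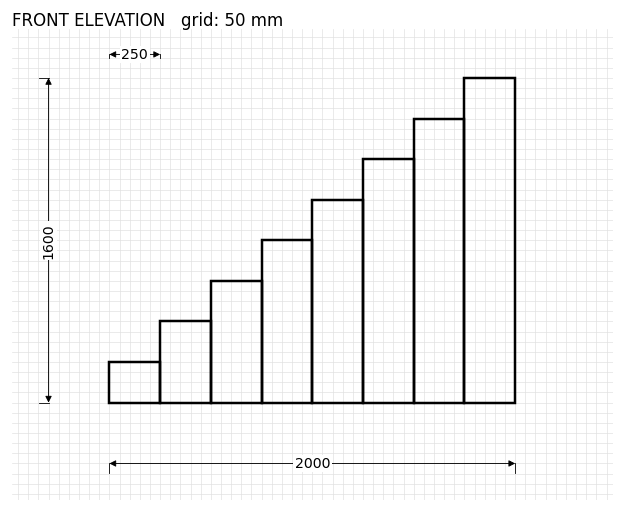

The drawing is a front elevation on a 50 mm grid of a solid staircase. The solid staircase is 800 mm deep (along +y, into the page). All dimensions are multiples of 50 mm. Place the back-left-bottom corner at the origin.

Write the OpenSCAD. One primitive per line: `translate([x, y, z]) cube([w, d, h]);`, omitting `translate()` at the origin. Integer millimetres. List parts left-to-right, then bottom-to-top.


cube([250, 800, 200]);
translate([250, 0, 0]) cube([250, 800, 400]);
translate([500, 0, 0]) cube([250, 800, 600]);
translate([750, 0, 0]) cube([250, 800, 800]);
translate([1000, 0, 0]) cube([250, 800, 1000]);
translate([1250, 0, 0]) cube([250, 800, 1200]);
translate([1500, 0, 0]) cube([250, 800, 1400]);
translate([1750, 0, 0]) cube([250, 800, 1600]);


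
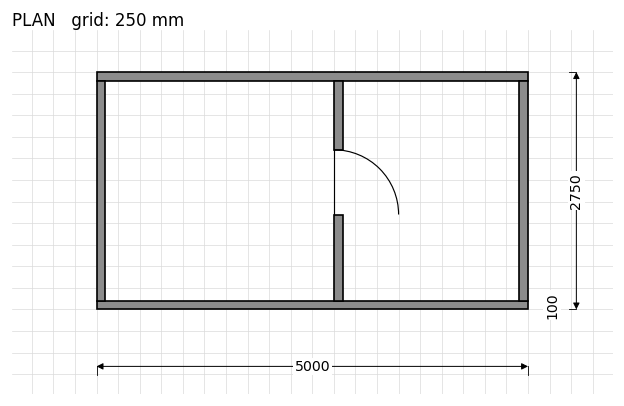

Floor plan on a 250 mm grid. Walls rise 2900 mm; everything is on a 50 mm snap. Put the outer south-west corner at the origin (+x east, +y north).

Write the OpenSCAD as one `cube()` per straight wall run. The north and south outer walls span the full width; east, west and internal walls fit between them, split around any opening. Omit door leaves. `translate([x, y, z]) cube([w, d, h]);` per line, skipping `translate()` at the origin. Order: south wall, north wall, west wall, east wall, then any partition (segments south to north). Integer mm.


cube([5000, 100, 2900]);
translate([0, 2650, 0]) cube([5000, 100, 2900]);
translate([0, 100, 0]) cube([100, 2550, 2900]);
translate([4900, 100, 0]) cube([100, 2550, 2900]);
translate([2750, 100, 0]) cube([100, 1000, 2900]);
translate([2750, 1850, 0]) cube([100, 800, 2900]);


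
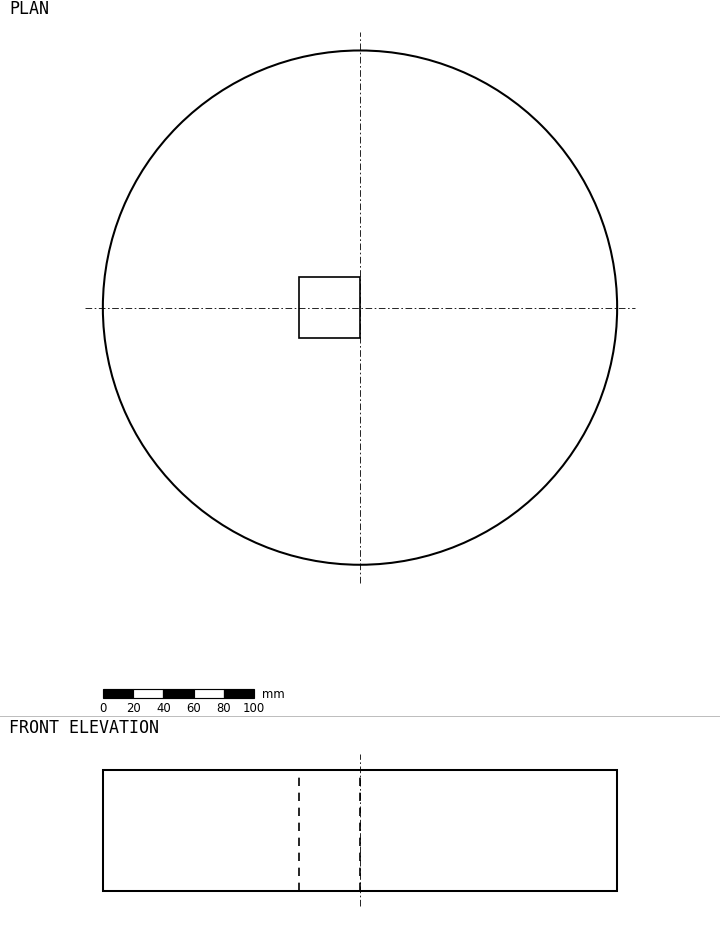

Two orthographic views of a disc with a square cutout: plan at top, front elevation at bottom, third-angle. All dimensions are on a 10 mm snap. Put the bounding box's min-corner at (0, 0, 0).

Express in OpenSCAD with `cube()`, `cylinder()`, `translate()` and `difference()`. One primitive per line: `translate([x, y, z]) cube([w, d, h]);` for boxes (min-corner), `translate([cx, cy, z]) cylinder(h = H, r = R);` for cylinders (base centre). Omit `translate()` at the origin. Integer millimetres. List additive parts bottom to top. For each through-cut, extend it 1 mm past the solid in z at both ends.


difference() {
  translate([170, 170, 0]) cylinder(h = 80, r = 170);
  translate([130, 150, -1]) cube([40, 40, 82]);
}
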